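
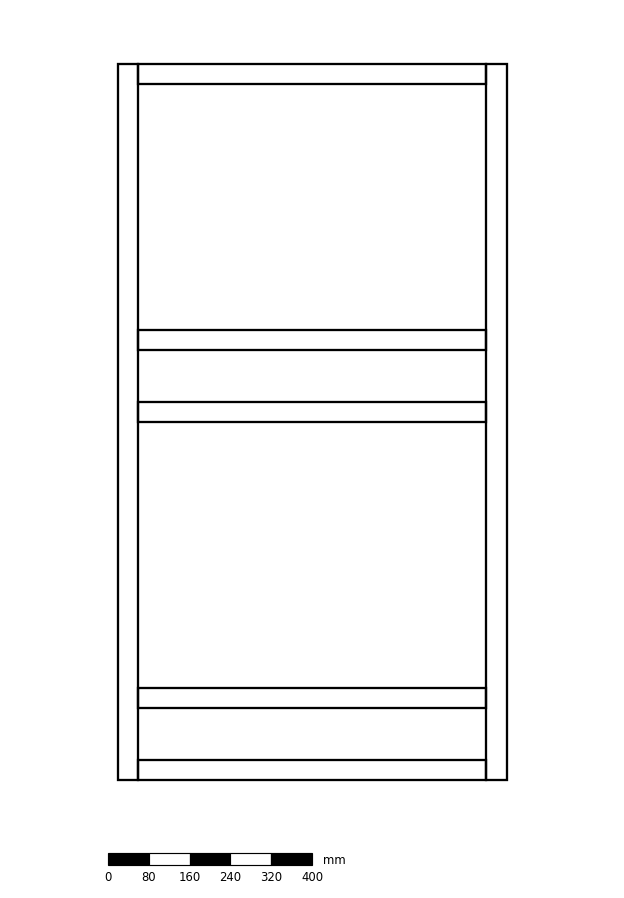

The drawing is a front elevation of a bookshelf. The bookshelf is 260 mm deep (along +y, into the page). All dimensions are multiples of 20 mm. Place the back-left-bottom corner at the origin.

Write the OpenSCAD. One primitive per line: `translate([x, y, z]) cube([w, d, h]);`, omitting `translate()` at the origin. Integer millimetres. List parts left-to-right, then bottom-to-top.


cube([40, 260, 1400]);
translate([40, 0, 0]) cube([680, 260, 40]);
translate([40, 0, 140]) cube([680, 260, 40]);
translate([40, 0, 700]) cube([680, 260, 40]);
translate([40, 0, 840]) cube([680, 260, 40]);
translate([40, 0, 1360]) cube([680, 260, 40]);
translate([720, 0, 0]) cube([40, 260, 1400]);


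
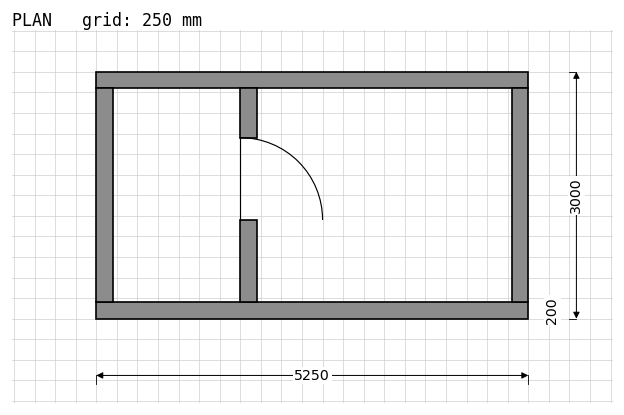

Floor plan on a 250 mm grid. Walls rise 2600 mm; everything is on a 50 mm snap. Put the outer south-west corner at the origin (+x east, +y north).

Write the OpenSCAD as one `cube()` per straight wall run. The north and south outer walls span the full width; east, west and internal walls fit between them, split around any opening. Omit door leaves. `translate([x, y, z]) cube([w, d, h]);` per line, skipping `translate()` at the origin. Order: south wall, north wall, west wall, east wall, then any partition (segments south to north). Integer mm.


cube([5250, 200, 2600]);
translate([0, 2800, 0]) cube([5250, 200, 2600]);
translate([0, 200, 0]) cube([200, 2600, 2600]);
translate([5050, 200, 0]) cube([200, 2600, 2600]);
translate([1750, 200, 0]) cube([200, 1000, 2600]);
translate([1750, 2200, 0]) cube([200, 600, 2600]);


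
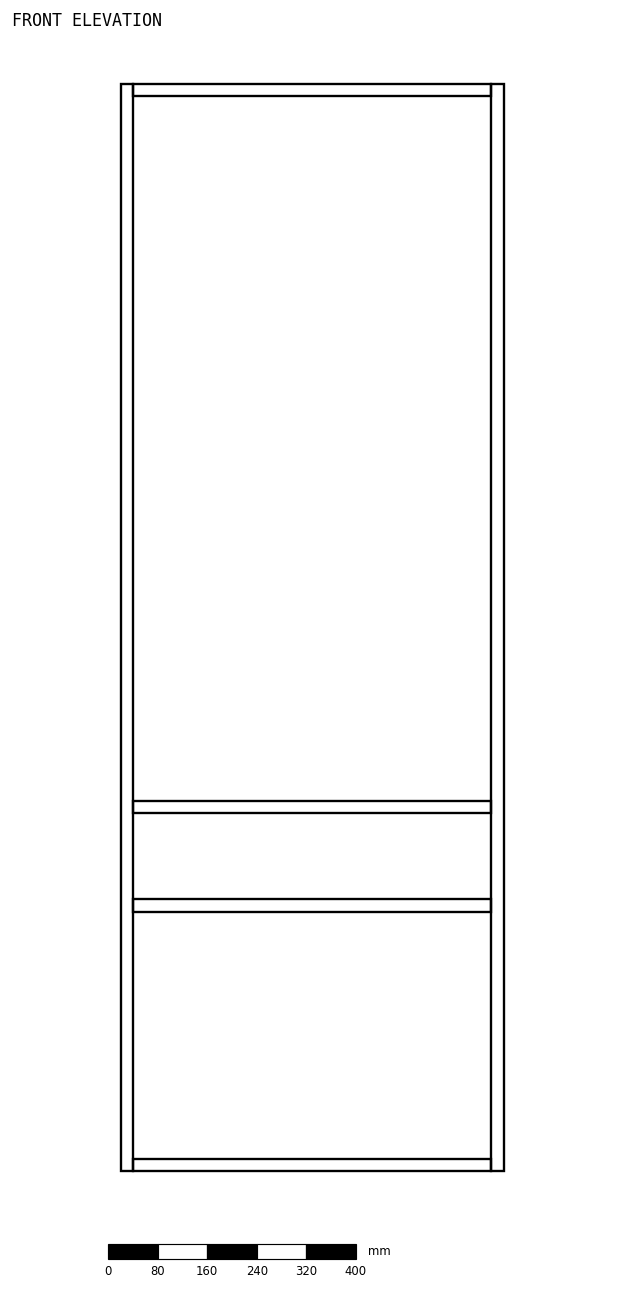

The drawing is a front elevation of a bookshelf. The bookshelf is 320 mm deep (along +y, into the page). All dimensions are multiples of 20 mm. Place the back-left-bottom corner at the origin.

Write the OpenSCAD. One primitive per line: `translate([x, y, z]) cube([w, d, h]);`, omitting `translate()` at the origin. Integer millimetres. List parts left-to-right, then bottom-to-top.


cube([20, 320, 1760]);
translate([20, 0, 0]) cube([580, 320, 20]);
translate([20, 0, 420]) cube([580, 320, 20]);
translate([20, 0, 580]) cube([580, 320, 20]);
translate([20, 0, 1740]) cube([580, 320, 20]);
translate([600, 0, 0]) cube([20, 320, 1760]);


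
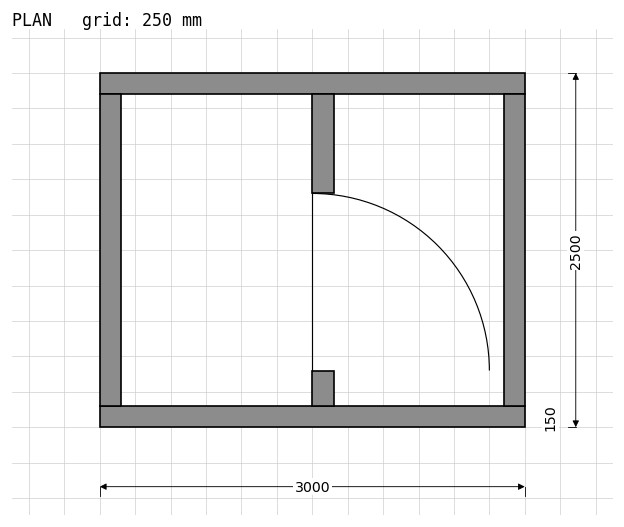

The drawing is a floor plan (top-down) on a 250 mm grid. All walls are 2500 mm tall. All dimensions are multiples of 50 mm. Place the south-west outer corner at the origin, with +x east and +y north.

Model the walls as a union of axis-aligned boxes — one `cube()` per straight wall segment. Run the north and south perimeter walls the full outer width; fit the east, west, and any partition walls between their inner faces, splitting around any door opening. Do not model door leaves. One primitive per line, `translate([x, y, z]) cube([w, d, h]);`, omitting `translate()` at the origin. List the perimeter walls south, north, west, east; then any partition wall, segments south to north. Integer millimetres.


cube([3000, 150, 2500]);
translate([0, 2350, 0]) cube([3000, 150, 2500]);
translate([0, 150, 0]) cube([150, 2200, 2500]);
translate([2850, 150, 0]) cube([150, 2200, 2500]);
translate([1500, 150, 0]) cube([150, 250, 2500]);
translate([1500, 1650, 0]) cube([150, 700, 2500]);


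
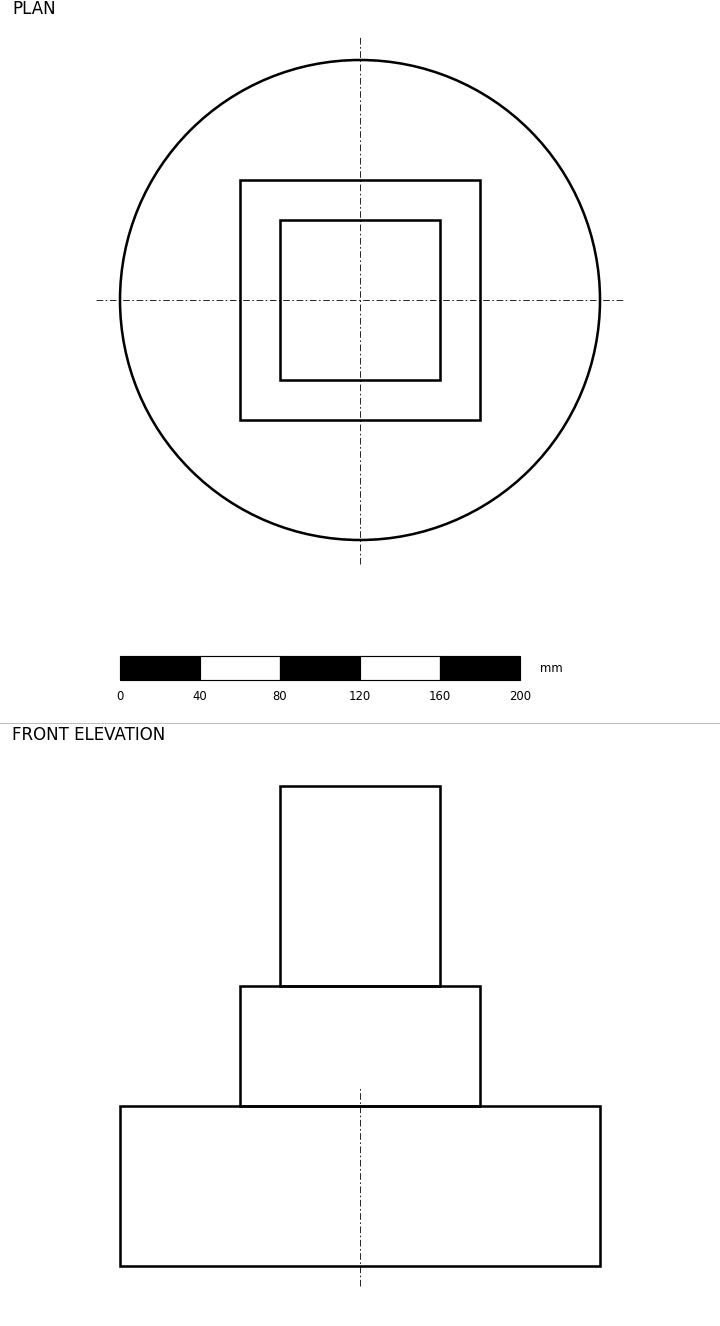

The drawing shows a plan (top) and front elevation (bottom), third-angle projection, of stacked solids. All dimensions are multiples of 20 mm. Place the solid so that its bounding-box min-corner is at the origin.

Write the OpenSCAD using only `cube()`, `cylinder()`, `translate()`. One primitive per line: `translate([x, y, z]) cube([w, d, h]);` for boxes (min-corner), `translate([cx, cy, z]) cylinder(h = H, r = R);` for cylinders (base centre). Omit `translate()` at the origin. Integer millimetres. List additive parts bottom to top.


translate([120, 120, 0]) cylinder(h = 80, r = 120);
translate([60, 60, 80]) cube([120, 120, 60]);
translate([80, 80, 140]) cube([80, 80, 100]);


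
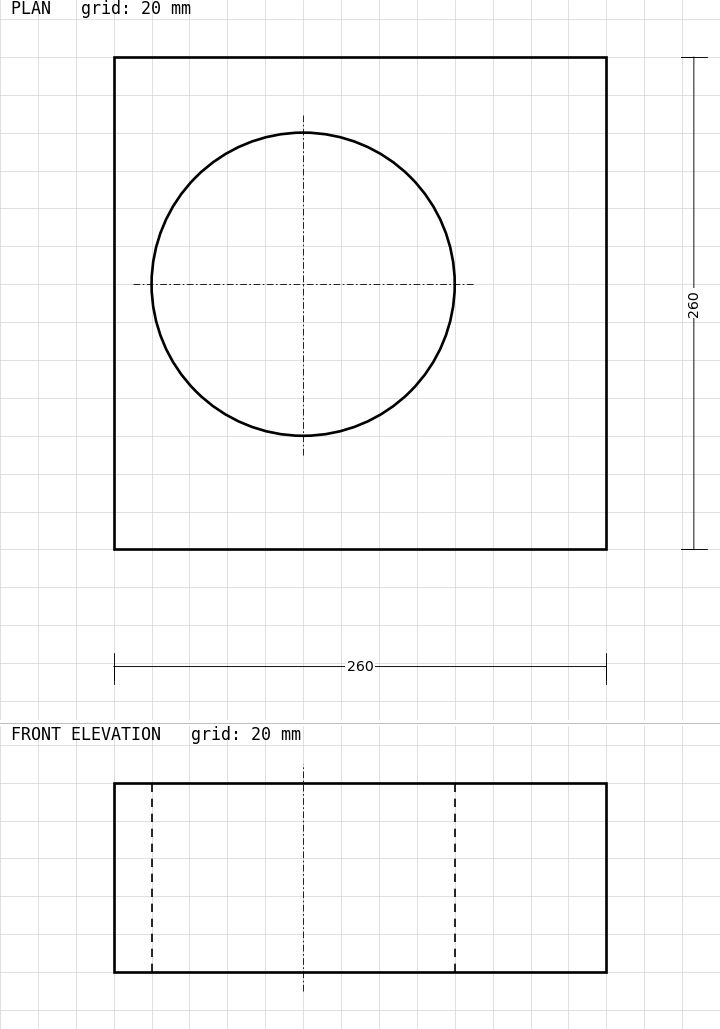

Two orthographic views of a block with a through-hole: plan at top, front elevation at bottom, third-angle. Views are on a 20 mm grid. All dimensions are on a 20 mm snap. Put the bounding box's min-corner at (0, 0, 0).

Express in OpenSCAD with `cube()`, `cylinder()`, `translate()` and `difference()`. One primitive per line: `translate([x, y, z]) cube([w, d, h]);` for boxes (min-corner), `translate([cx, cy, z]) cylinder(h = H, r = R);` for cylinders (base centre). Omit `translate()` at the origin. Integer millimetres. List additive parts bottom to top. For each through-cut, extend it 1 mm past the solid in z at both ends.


difference() {
  cube([260, 260, 100]);
  translate([100, 140, -1]) cylinder(h = 102, r = 80);
}


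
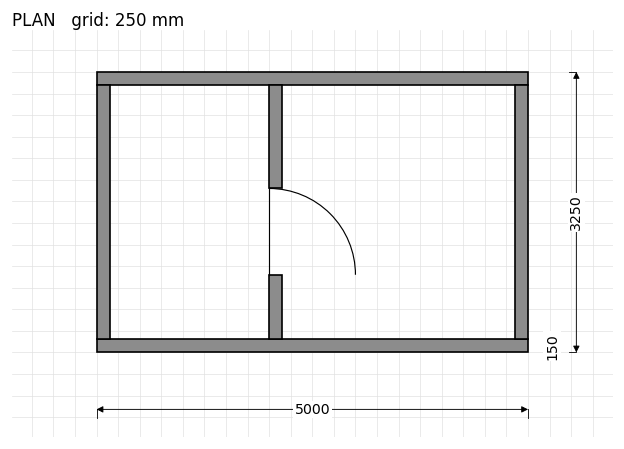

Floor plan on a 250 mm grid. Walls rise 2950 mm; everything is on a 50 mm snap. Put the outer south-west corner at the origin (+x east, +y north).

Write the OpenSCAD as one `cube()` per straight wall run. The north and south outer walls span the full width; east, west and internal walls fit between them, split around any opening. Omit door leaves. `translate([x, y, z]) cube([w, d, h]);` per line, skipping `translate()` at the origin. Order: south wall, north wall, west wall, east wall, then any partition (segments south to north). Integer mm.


cube([5000, 150, 2950]);
translate([0, 3100, 0]) cube([5000, 150, 2950]);
translate([0, 150, 0]) cube([150, 2950, 2950]);
translate([4850, 150, 0]) cube([150, 2950, 2950]);
translate([2000, 150, 0]) cube([150, 750, 2950]);
translate([2000, 1900, 0]) cube([150, 1200, 2950]);


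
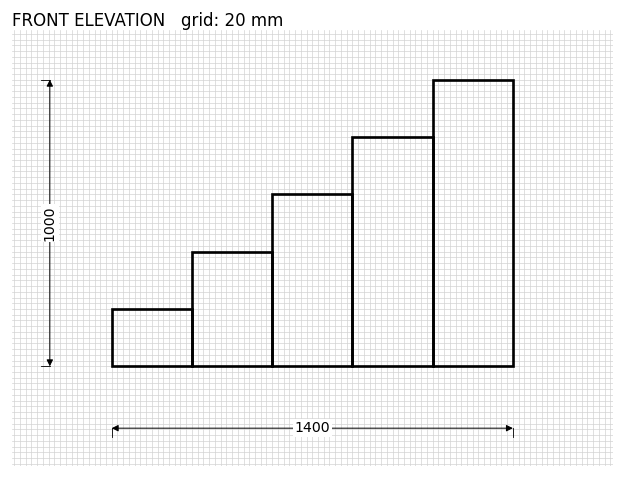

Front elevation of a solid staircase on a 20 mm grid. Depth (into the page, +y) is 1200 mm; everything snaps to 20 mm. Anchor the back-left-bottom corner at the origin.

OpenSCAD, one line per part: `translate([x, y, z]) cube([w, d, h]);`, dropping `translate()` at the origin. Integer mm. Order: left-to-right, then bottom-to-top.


cube([280, 1200, 200]);
translate([280, 0, 0]) cube([280, 1200, 400]);
translate([560, 0, 0]) cube([280, 1200, 600]);
translate([840, 0, 0]) cube([280, 1200, 800]);
translate([1120, 0, 0]) cube([280, 1200, 1000]);


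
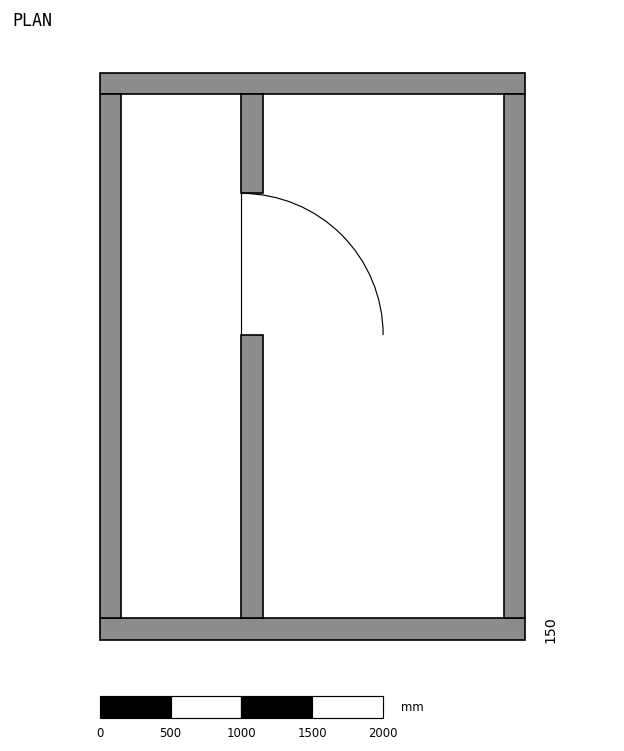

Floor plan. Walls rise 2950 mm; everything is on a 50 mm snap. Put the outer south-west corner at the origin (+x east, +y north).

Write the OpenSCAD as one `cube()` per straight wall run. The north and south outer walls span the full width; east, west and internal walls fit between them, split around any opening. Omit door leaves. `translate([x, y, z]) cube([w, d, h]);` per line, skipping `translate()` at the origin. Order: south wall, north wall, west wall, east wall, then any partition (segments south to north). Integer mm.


cube([3000, 150, 2950]);
translate([0, 3850, 0]) cube([3000, 150, 2950]);
translate([0, 150, 0]) cube([150, 3700, 2950]);
translate([2850, 150, 0]) cube([150, 3700, 2950]);
translate([1000, 150, 0]) cube([150, 2000, 2950]);
translate([1000, 3150, 0]) cube([150, 700, 2950]);


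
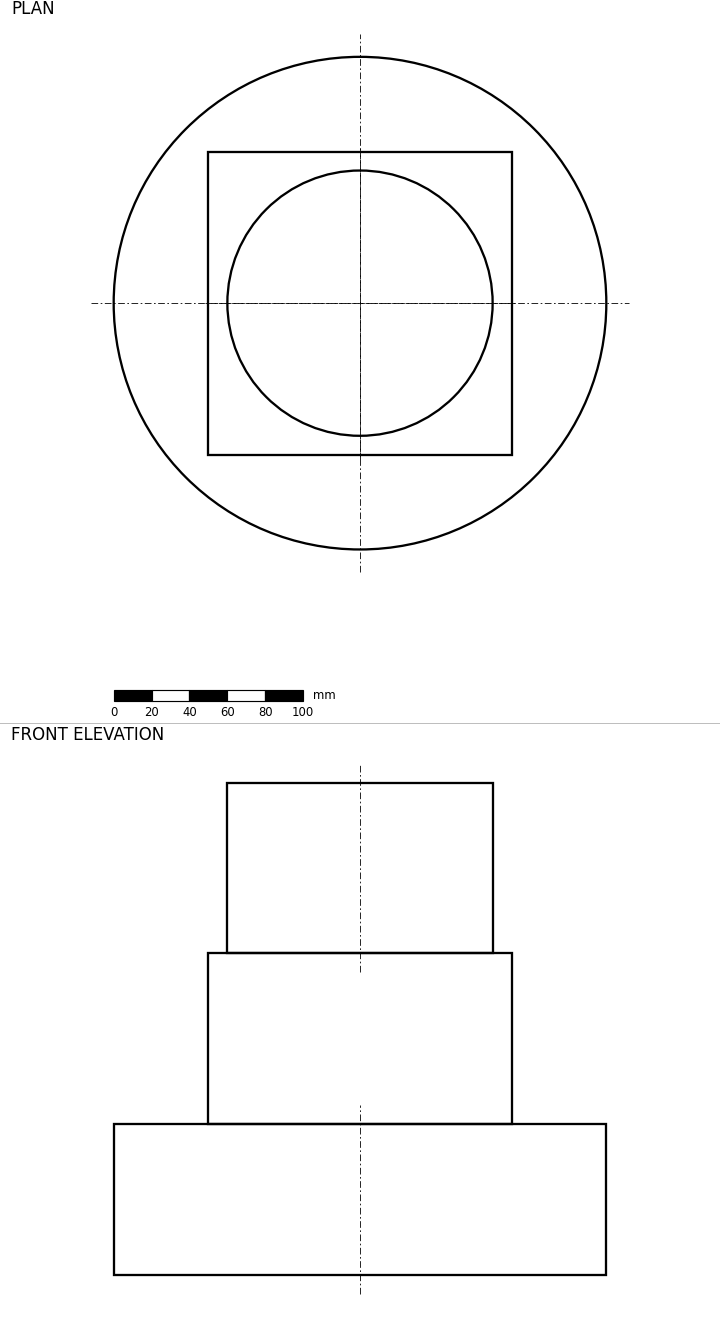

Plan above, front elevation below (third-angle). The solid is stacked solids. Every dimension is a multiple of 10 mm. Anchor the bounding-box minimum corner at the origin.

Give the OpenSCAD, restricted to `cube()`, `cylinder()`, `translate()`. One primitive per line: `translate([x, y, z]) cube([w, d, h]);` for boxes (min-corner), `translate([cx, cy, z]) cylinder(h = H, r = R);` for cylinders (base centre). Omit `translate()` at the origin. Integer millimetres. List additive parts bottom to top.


translate([130, 130, 0]) cylinder(h = 80, r = 130);
translate([50, 50, 80]) cube([160, 160, 90]);
translate([130, 130, 170]) cylinder(h = 90, r = 70);


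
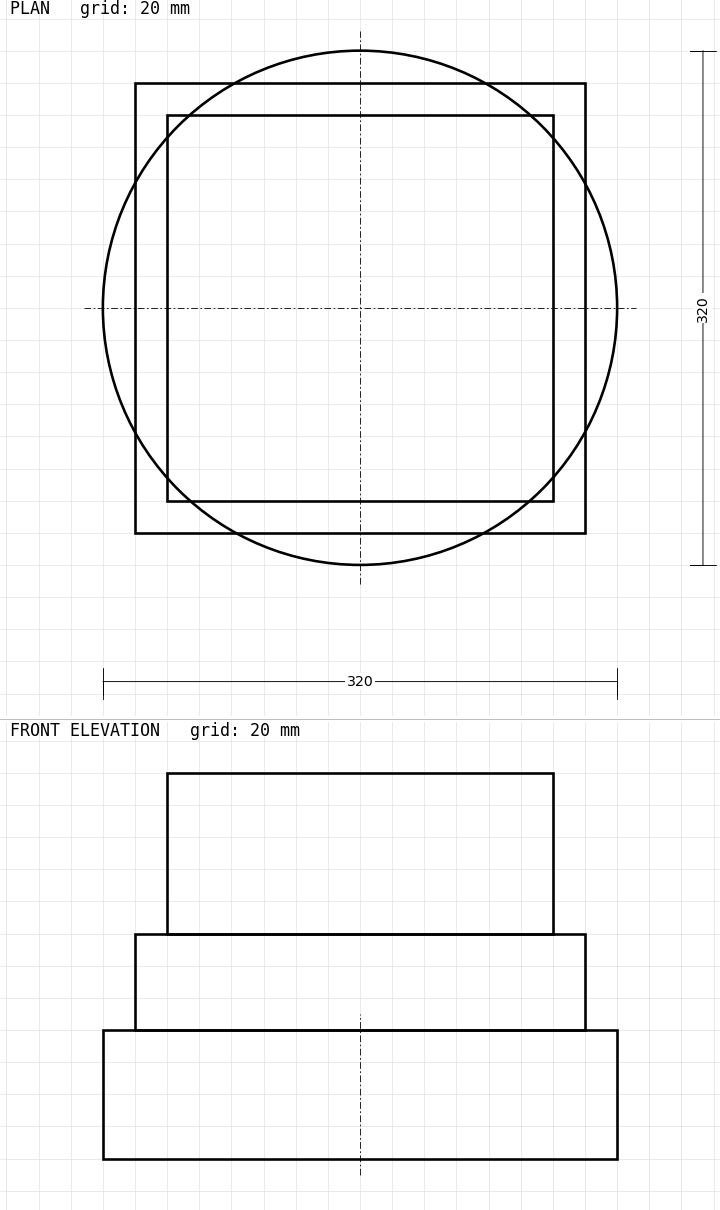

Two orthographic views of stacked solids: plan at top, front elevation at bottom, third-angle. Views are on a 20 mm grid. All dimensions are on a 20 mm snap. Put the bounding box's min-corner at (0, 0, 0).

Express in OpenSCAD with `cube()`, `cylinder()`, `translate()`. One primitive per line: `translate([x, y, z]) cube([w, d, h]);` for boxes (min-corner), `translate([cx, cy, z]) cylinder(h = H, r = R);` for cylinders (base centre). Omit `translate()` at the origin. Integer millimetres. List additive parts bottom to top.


translate([160, 160, 0]) cylinder(h = 80, r = 160);
translate([20, 20, 80]) cube([280, 280, 60]);
translate([40, 40, 140]) cube([240, 240, 100]);


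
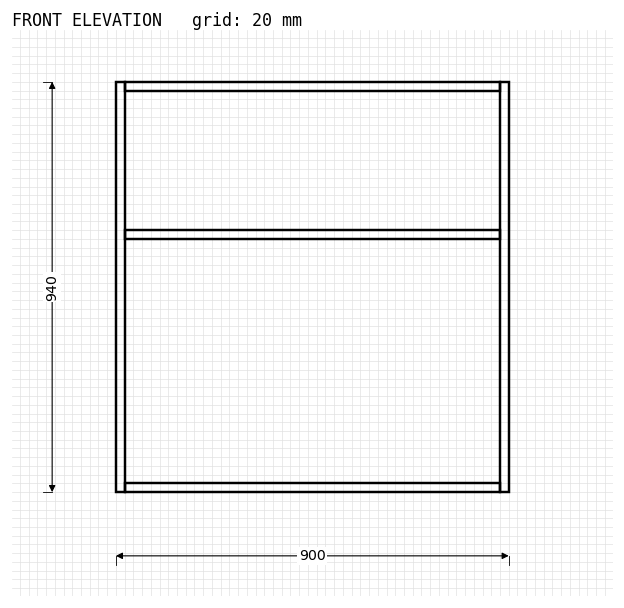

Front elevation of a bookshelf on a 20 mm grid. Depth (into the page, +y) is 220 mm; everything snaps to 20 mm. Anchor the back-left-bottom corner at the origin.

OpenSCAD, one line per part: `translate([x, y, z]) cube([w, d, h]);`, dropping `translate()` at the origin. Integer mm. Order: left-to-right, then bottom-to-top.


cube([20, 220, 940]);
translate([20, 0, 0]) cube([860, 220, 20]);
translate([20, 0, 580]) cube([860, 220, 20]);
translate([20, 0, 920]) cube([860, 220, 20]);
translate([880, 0, 0]) cube([20, 220, 940]);


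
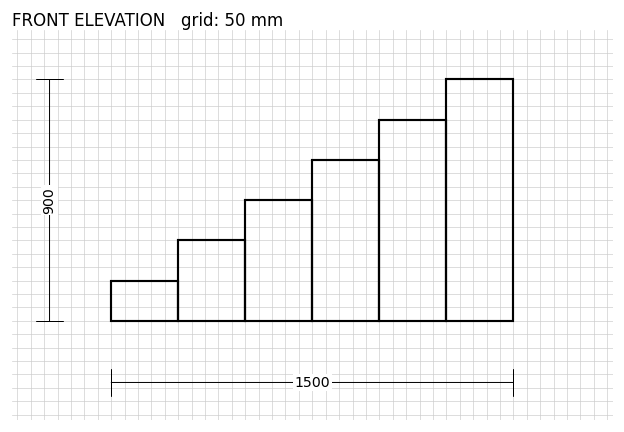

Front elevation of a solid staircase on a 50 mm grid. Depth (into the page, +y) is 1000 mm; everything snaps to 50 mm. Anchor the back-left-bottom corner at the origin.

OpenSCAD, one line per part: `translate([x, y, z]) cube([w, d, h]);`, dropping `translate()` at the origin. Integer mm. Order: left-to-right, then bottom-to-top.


cube([250, 1000, 150]);
translate([250, 0, 0]) cube([250, 1000, 300]);
translate([500, 0, 0]) cube([250, 1000, 450]);
translate([750, 0, 0]) cube([250, 1000, 600]);
translate([1000, 0, 0]) cube([250, 1000, 750]);
translate([1250, 0, 0]) cube([250, 1000, 900]);


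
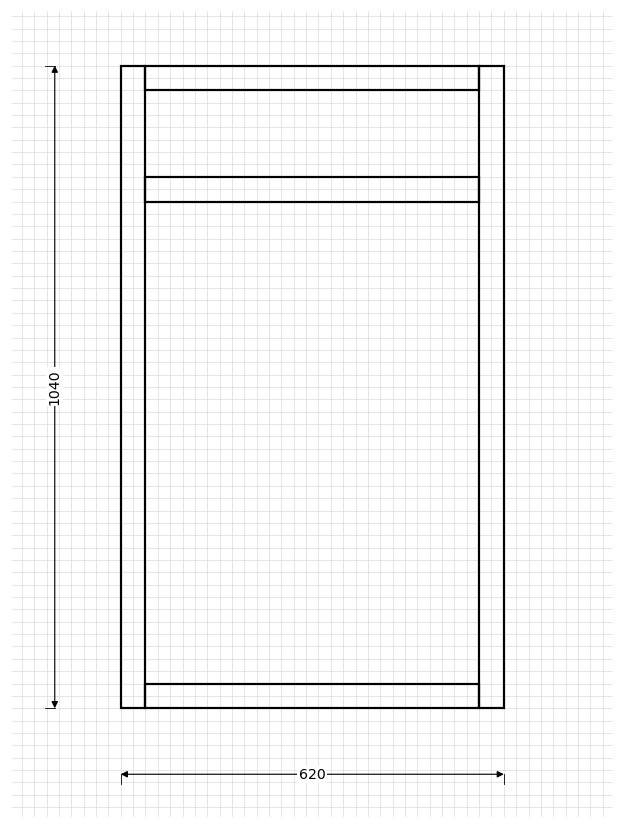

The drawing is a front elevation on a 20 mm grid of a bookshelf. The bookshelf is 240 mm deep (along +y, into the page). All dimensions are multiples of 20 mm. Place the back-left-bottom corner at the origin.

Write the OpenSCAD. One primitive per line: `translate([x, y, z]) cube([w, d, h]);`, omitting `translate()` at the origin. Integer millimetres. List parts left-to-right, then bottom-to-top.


cube([40, 240, 1040]);
translate([40, 0, 0]) cube([540, 240, 40]);
translate([40, 0, 820]) cube([540, 240, 40]);
translate([40, 0, 1000]) cube([540, 240, 40]);
translate([580, 0, 0]) cube([40, 240, 1040]);


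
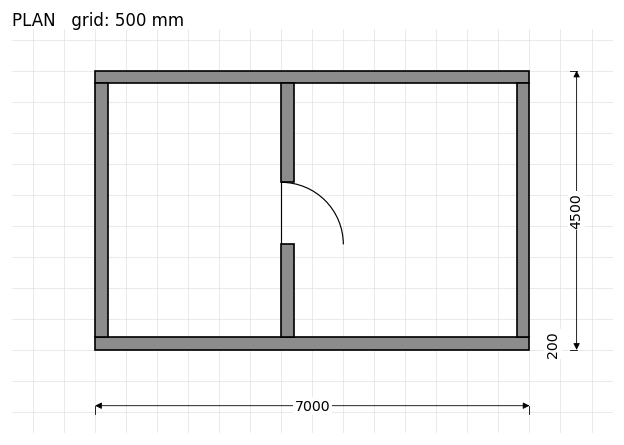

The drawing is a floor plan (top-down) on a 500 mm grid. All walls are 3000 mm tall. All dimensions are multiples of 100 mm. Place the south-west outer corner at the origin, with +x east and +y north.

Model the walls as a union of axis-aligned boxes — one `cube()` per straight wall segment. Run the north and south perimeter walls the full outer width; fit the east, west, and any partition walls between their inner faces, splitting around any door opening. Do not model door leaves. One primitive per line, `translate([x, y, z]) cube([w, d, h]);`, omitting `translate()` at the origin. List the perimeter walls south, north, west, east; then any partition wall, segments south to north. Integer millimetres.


cube([7000, 200, 3000]);
translate([0, 4300, 0]) cube([7000, 200, 3000]);
translate([0, 200, 0]) cube([200, 4100, 3000]);
translate([6800, 200, 0]) cube([200, 4100, 3000]);
translate([3000, 200, 0]) cube([200, 1500, 3000]);
translate([3000, 2700, 0]) cube([200, 1600, 3000]);


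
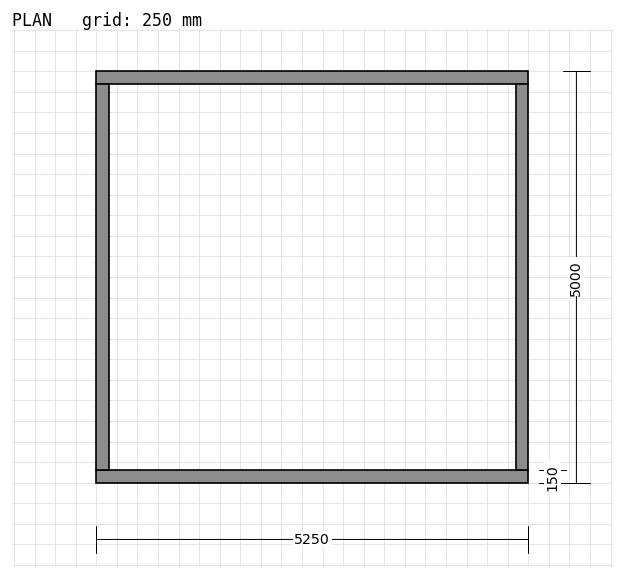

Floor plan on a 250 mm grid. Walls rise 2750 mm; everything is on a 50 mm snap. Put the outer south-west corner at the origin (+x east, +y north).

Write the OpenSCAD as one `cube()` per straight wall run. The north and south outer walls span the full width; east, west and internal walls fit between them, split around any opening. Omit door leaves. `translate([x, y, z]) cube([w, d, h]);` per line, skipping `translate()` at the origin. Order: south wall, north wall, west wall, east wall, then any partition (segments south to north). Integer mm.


cube([5250, 150, 2750]);
translate([0, 4850, 0]) cube([5250, 150, 2750]);
translate([0, 150, 0]) cube([150, 4700, 2750]);
translate([5100, 150, 0]) cube([150, 4700, 2750]);


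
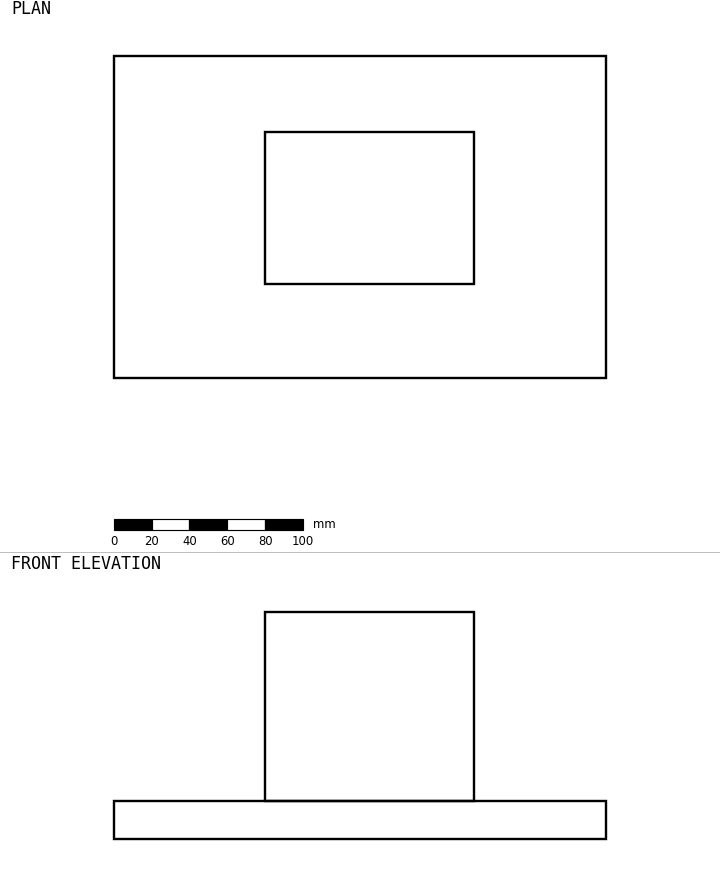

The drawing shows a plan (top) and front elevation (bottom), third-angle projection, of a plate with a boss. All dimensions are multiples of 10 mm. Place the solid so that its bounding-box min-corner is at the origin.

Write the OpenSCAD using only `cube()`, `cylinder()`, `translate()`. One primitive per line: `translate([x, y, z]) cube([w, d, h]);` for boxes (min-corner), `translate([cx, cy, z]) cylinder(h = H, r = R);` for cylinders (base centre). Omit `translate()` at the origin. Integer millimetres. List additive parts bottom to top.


cube([260, 170, 20]);
translate([80, 50, 20]) cube([110, 80, 100]);


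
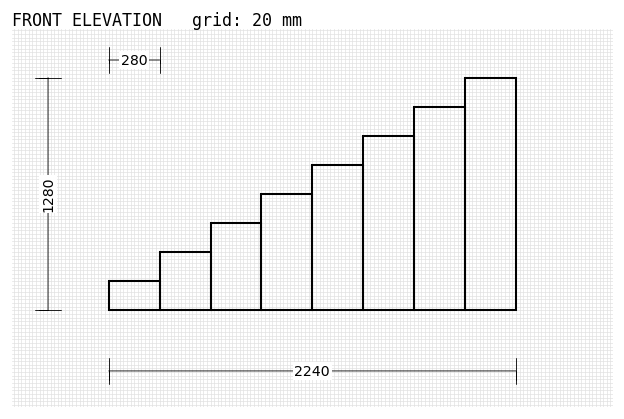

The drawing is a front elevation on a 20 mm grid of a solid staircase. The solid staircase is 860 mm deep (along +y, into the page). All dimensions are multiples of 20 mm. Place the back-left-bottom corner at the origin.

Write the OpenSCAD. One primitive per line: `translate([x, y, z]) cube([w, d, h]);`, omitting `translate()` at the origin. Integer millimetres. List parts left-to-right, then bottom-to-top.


cube([280, 860, 160]);
translate([280, 0, 0]) cube([280, 860, 320]);
translate([560, 0, 0]) cube([280, 860, 480]);
translate([840, 0, 0]) cube([280, 860, 640]);
translate([1120, 0, 0]) cube([280, 860, 800]);
translate([1400, 0, 0]) cube([280, 860, 960]);
translate([1680, 0, 0]) cube([280, 860, 1120]);
translate([1960, 0, 0]) cube([280, 860, 1280]);


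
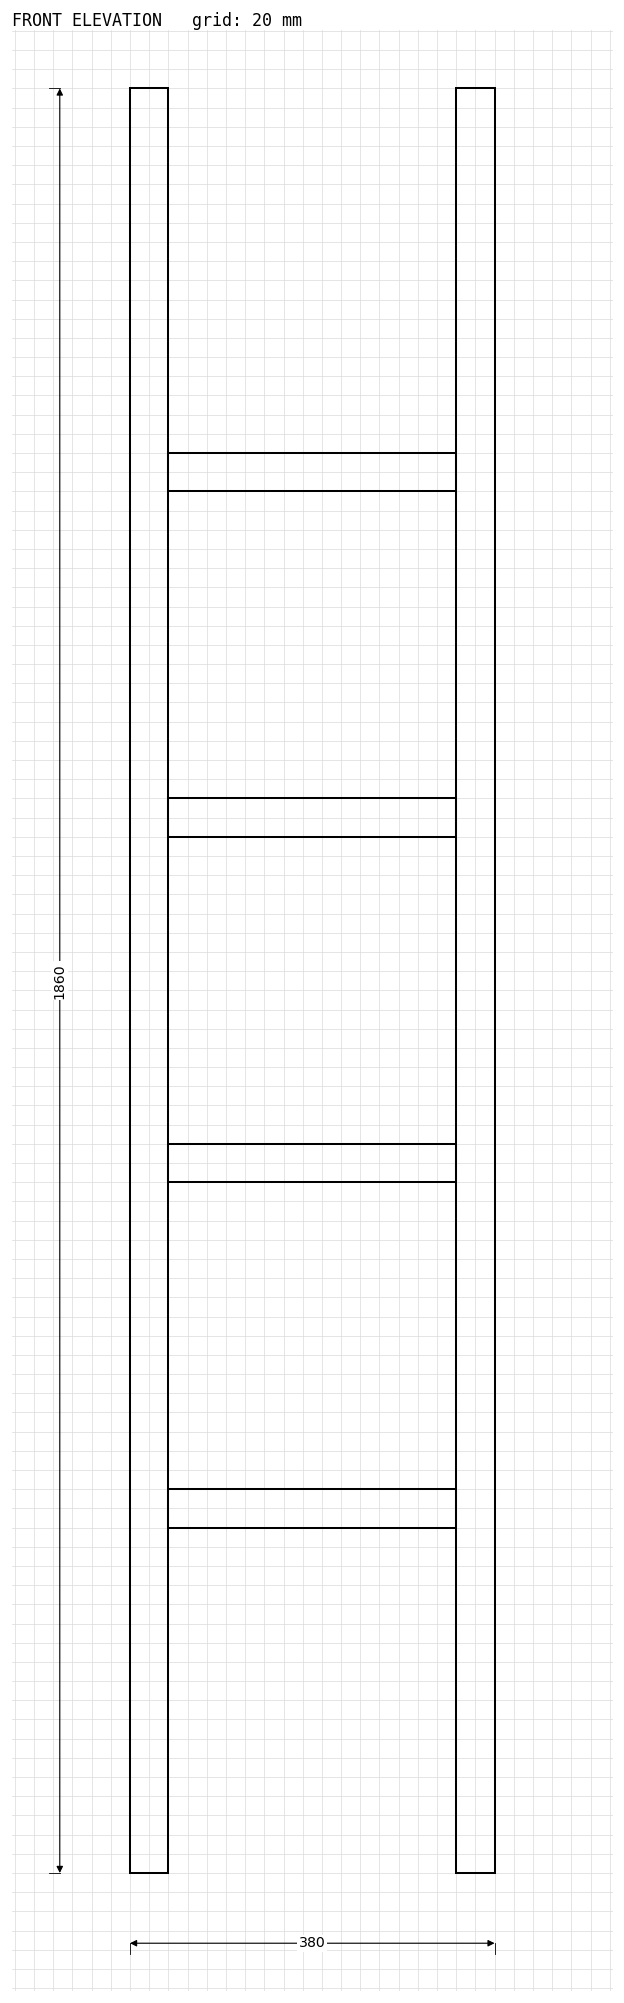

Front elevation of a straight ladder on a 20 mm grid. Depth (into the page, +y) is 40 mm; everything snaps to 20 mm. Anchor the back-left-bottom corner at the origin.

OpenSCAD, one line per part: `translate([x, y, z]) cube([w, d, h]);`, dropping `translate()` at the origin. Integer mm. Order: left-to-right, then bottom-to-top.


cube([40, 40, 1860]);
translate([40, 0, 360]) cube([300, 40, 40]);
translate([40, 0, 720]) cube([300, 40, 40]);
translate([40, 0, 1080]) cube([300, 40, 40]);
translate([40, 0, 1440]) cube([300, 40, 40]);
translate([340, 0, 0]) cube([40, 40, 1860]);


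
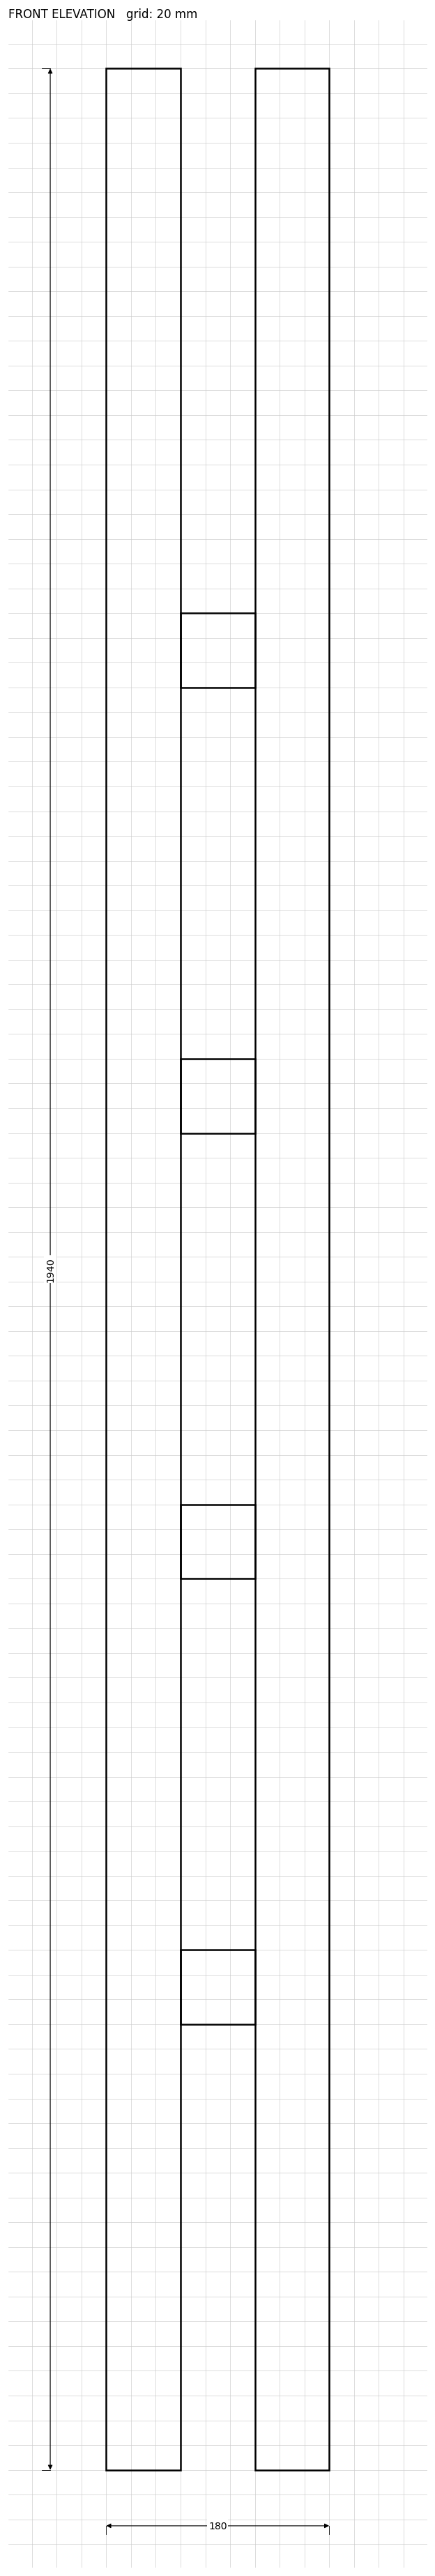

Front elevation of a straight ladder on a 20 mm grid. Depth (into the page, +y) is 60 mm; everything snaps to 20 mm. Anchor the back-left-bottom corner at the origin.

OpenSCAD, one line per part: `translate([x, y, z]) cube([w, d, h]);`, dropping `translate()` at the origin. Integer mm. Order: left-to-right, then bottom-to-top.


cube([60, 60, 1940]);
translate([60, 0, 360]) cube([60, 60, 60]);
translate([60, 0, 720]) cube([60, 60, 60]);
translate([60, 0, 1080]) cube([60, 60, 60]);
translate([60, 0, 1440]) cube([60, 60, 60]);
translate([120, 0, 0]) cube([60, 60, 1940]);


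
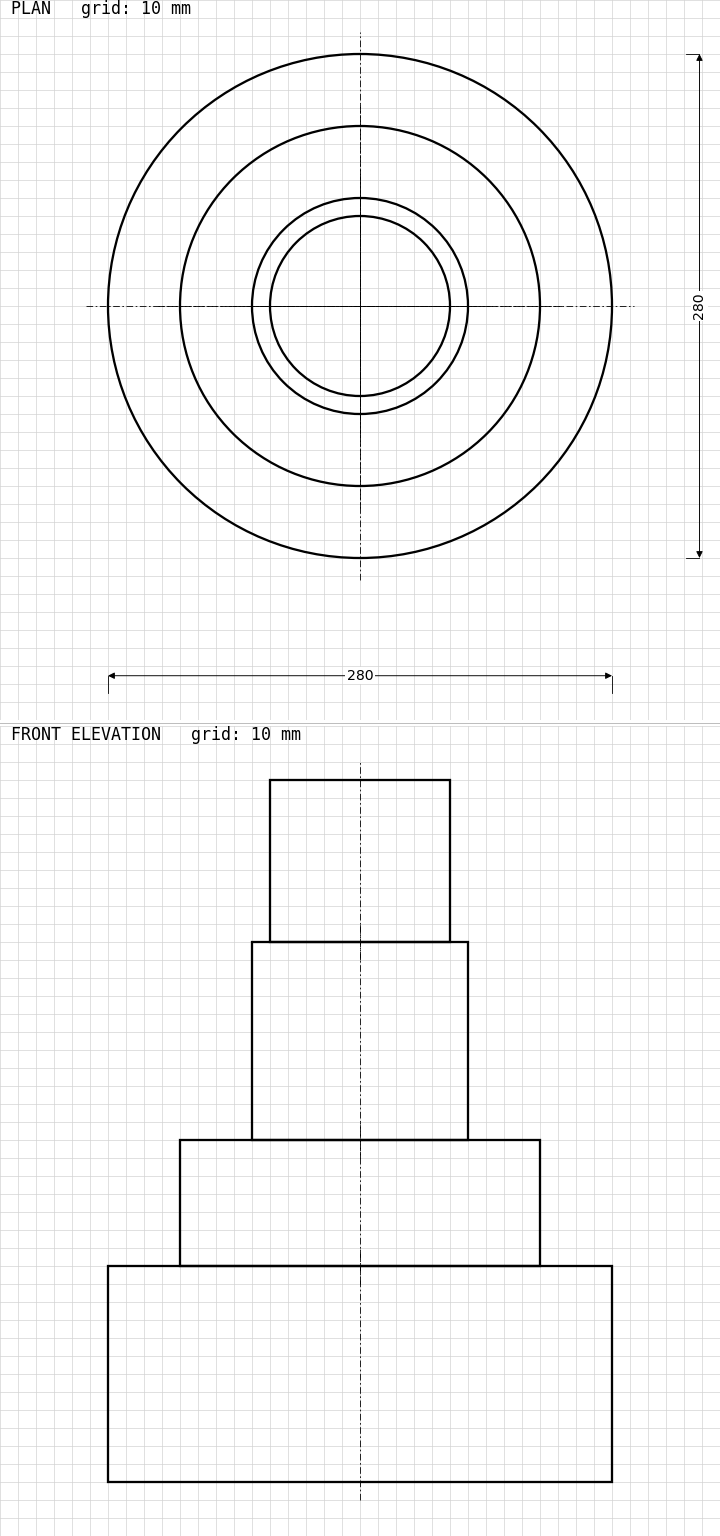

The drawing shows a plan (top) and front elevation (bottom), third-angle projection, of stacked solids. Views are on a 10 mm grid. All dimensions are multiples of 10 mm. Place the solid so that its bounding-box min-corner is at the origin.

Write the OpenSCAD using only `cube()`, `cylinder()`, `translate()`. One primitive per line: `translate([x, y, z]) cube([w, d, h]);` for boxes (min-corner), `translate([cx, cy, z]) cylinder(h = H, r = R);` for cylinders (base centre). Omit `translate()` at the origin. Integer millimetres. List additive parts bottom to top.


translate([140, 140, 0]) cylinder(h = 120, r = 140);
translate([140, 140, 120]) cylinder(h = 70, r = 100);
translate([140, 140, 190]) cylinder(h = 110, r = 60);
translate([140, 140, 300]) cylinder(h = 90, r = 50);


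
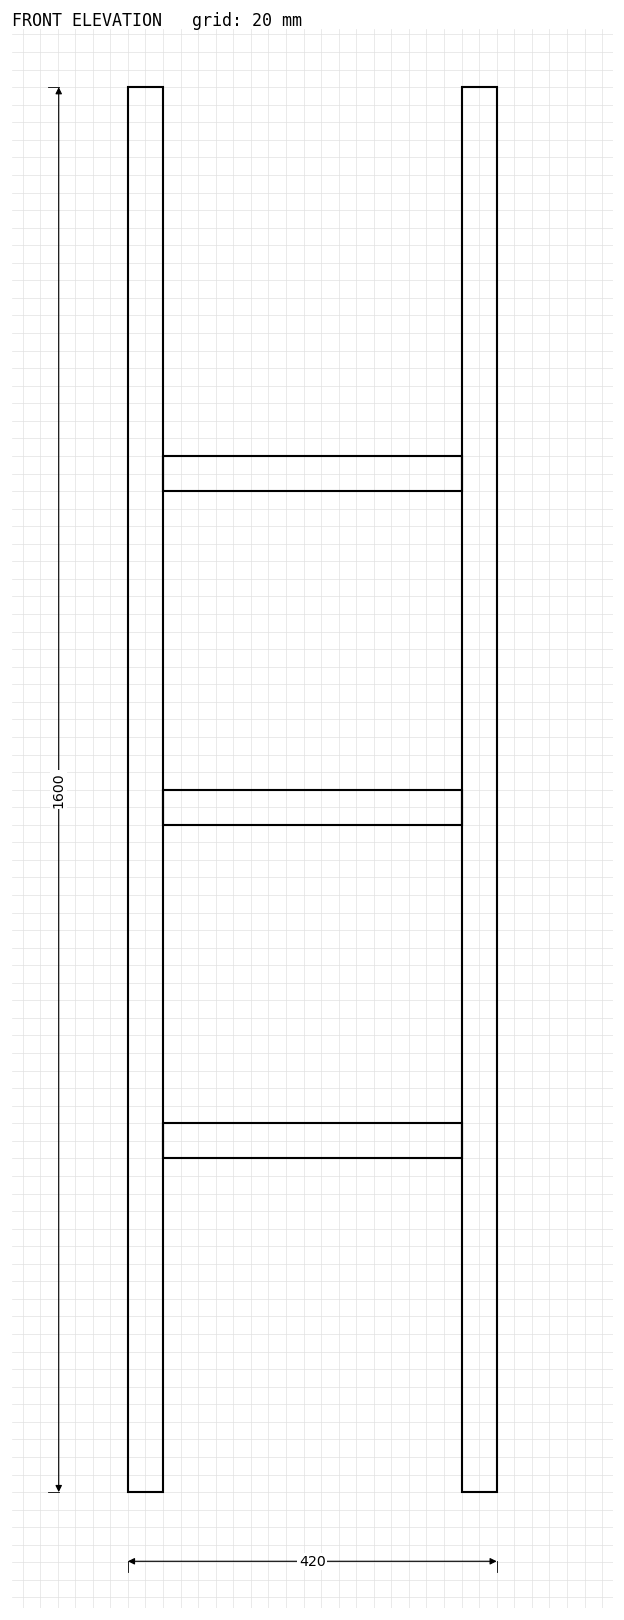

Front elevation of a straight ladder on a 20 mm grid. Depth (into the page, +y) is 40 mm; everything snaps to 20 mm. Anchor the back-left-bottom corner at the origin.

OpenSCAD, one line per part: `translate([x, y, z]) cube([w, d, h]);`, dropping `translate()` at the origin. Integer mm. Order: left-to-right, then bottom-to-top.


cube([40, 40, 1600]);
translate([40, 0, 380]) cube([340, 40, 40]);
translate([40, 0, 760]) cube([340, 40, 40]);
translate([40, 0, 1140]) cube([340, 40, 40]);
translate([380, 0, 0]) cube([40, 40, 1600]);


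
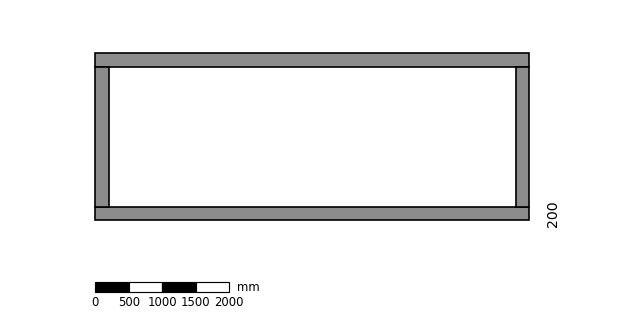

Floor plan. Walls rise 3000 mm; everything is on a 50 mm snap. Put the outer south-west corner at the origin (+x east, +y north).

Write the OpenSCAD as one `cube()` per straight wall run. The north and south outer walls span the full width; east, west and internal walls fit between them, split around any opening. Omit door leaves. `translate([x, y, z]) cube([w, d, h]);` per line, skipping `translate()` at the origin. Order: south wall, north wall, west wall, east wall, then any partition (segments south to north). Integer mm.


cube([6500, 200, 3000]);
translate([0, 2300, 0]) cube([6500, 200, 3000]);
translate([0, 200, 0]) cube([200, 2100, 3000]);
translate([6300, 200, 0]) cube([200, 2100, 3000]);


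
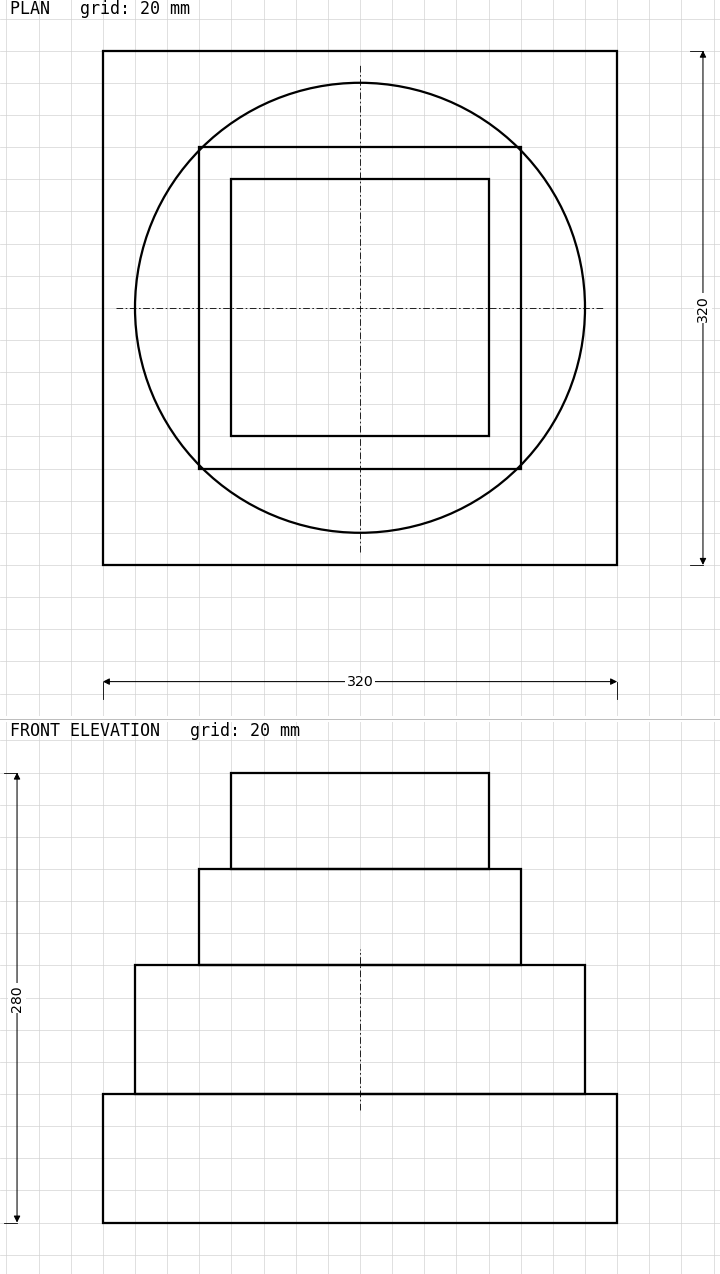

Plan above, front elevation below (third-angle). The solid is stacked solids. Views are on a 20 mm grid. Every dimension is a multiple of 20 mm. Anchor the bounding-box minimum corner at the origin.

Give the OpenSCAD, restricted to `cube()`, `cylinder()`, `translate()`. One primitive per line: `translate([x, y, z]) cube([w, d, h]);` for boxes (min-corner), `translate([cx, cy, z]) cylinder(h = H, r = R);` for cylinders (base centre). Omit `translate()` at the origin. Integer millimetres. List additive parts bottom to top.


cube([320, 320, 80]);
translate([160, 160, 80]) cylinder(h = 80, r = 140);
translate([60, 60, 160]) cube([200, 200, 60]);
translate([80, 80, 220]) cube([160, 160, 60]);


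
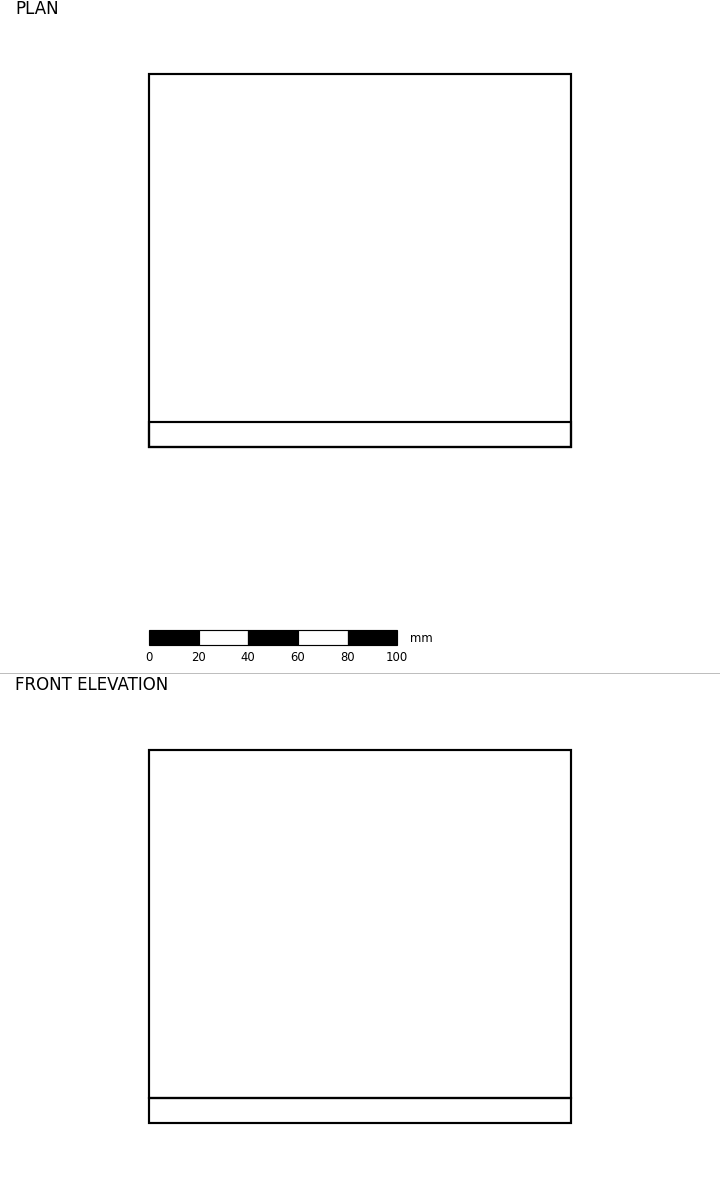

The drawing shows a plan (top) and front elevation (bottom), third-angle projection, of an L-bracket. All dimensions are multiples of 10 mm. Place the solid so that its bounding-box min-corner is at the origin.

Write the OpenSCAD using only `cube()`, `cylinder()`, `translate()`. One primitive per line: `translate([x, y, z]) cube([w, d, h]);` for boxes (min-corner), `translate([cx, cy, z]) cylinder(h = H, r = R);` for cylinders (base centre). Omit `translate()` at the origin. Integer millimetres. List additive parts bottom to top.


cube([170, 150, 10]);
translate([0, 0, 10]) cube([170, 10, 140]);


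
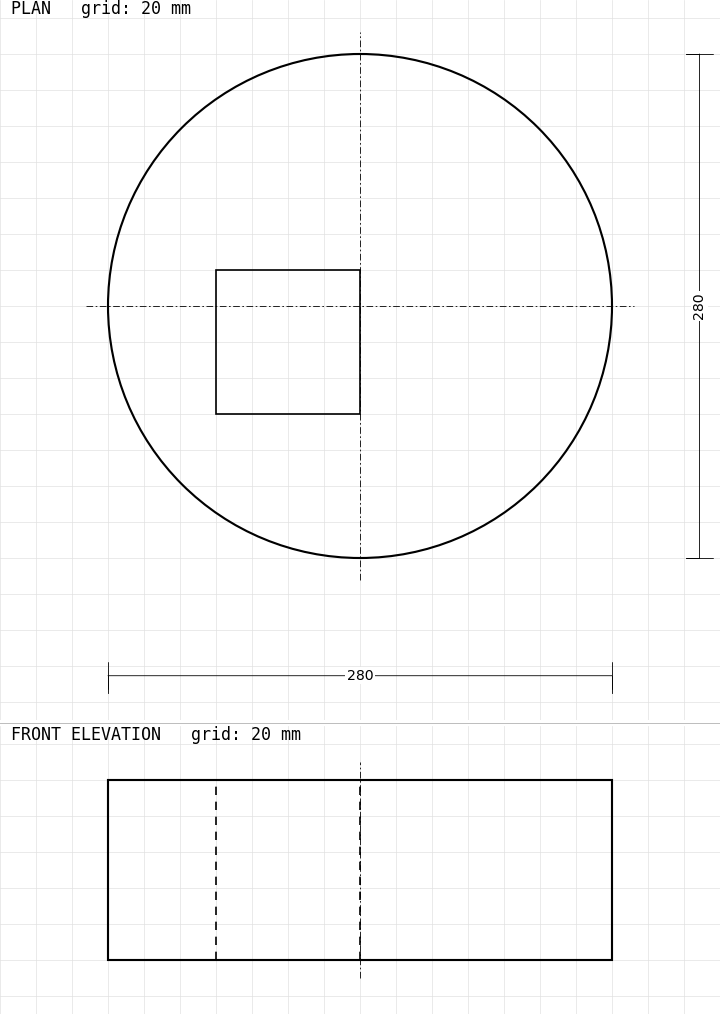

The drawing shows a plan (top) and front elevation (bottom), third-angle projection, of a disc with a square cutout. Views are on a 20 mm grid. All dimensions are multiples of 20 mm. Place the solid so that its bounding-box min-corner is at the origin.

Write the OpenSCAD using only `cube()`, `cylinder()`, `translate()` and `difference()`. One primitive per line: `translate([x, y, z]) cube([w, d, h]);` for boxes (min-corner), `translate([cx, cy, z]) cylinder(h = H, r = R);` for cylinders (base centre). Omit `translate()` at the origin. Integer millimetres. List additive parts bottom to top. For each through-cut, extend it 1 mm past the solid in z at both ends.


difference() {
  translate([140, 140, 0]) cylinder(h = 100, r = 140);
  translate([60, 80, -1]) cube([80, 80, 102]);
}


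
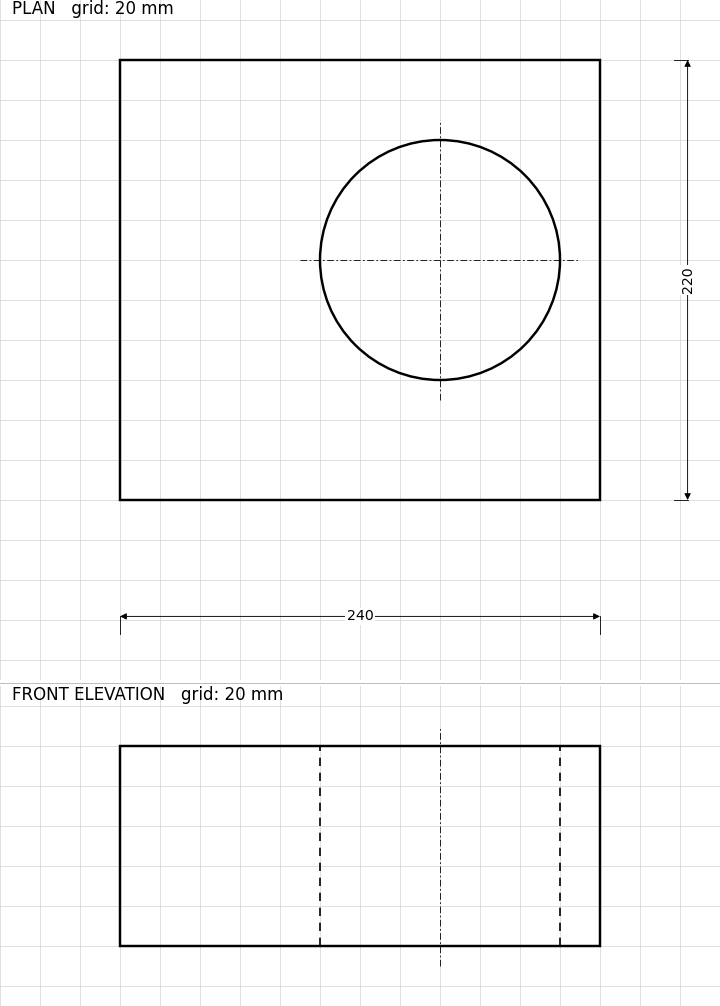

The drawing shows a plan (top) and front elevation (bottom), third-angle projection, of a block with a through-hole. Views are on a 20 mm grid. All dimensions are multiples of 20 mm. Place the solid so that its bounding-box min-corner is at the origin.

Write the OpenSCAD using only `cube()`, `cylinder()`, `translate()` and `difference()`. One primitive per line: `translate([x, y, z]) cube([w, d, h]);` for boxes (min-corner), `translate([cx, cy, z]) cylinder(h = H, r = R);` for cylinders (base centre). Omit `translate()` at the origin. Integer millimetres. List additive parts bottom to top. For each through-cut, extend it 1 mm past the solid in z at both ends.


difference() {
  cube([240, 220, 100]);
  translate([160, 120, -1]) cylinder(h = 102, r = 60);
}


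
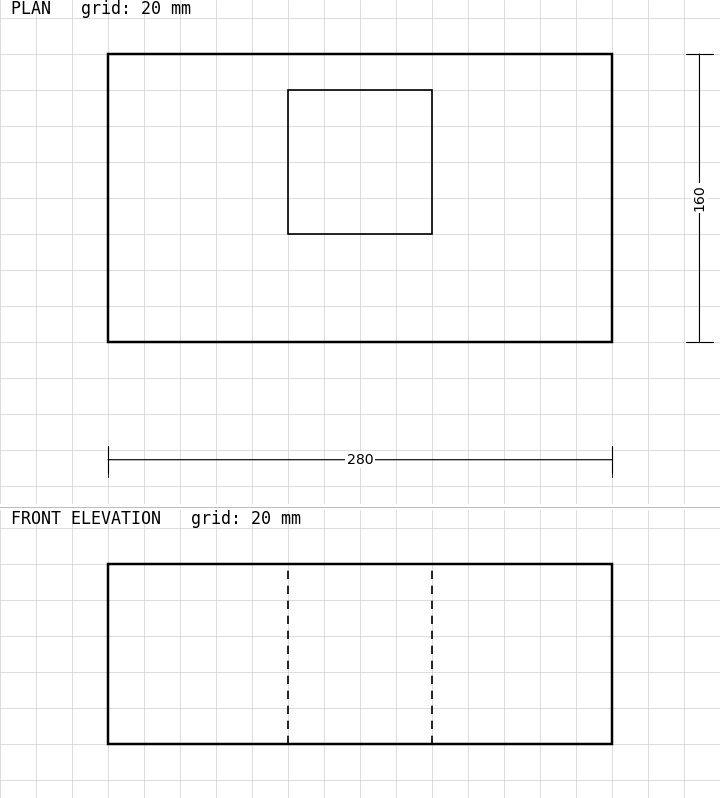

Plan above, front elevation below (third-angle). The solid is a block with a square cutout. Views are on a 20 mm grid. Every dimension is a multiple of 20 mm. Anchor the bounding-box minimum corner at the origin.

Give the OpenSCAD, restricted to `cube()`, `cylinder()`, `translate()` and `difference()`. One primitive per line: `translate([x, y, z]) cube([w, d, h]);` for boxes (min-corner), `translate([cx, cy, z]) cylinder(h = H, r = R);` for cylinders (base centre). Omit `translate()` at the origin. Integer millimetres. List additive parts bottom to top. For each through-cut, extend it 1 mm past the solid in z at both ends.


difference() {
  cube([280, 160, 100]);
  translate([100, 60, -1]) cube([80, 80, 102]);
}


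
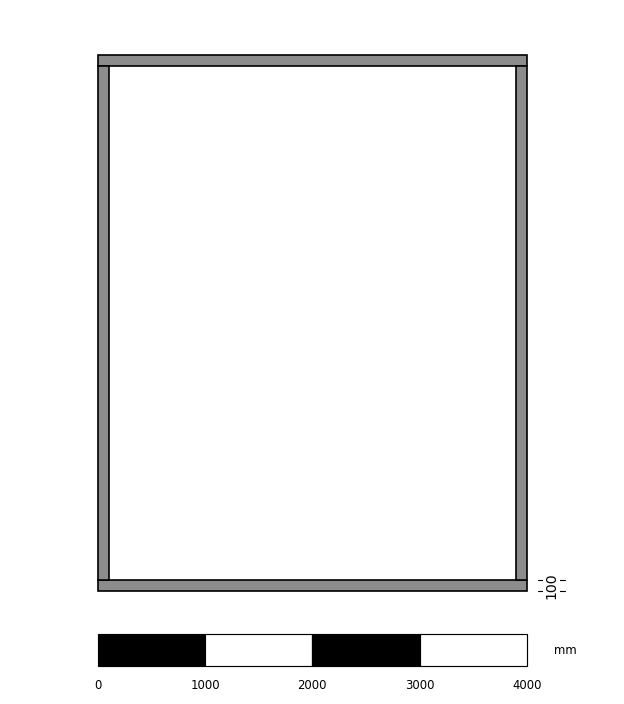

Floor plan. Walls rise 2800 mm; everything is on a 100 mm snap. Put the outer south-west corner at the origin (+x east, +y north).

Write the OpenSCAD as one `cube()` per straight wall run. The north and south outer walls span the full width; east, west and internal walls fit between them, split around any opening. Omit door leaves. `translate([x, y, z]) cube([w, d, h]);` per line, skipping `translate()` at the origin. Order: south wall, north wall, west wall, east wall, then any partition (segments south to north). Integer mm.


cube([4000, 100, 2800]);
translate([0, 4900, 0]) cube([4000, 100, 2800]);
translate([0, 100, 0]) cube([100, 4800, 2800]);
translate([3900, 100, 0]) cube([100, 4800, 2800]);


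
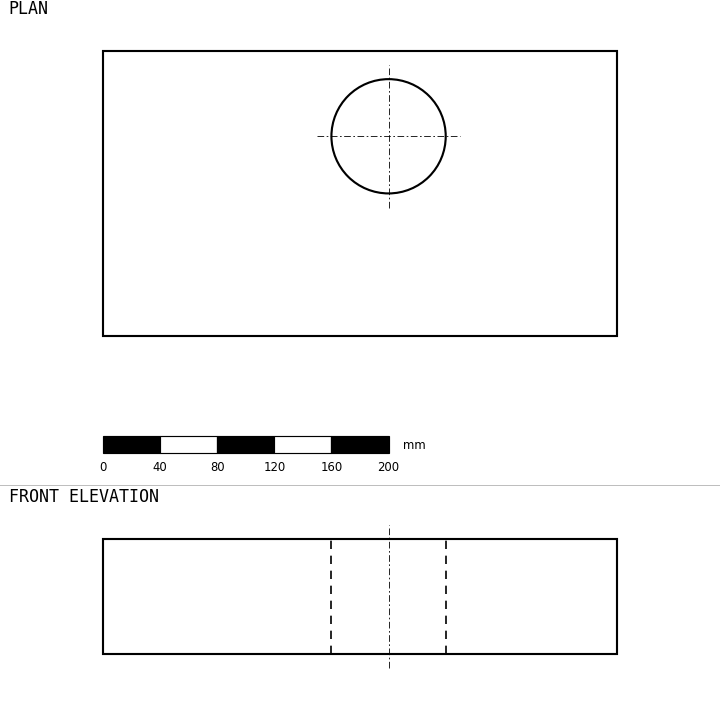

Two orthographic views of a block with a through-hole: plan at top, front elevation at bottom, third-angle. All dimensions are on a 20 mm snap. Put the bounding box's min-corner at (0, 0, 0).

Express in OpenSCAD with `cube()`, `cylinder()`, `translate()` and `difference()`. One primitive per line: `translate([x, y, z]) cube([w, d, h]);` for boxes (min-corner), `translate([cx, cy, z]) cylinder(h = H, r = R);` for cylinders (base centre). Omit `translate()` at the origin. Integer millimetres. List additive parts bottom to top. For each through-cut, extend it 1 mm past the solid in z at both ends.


difference() {
  cube([360, 200, 80]);
  translate([200, 140, -1]) cylinder(h = 82, r = 40);
}


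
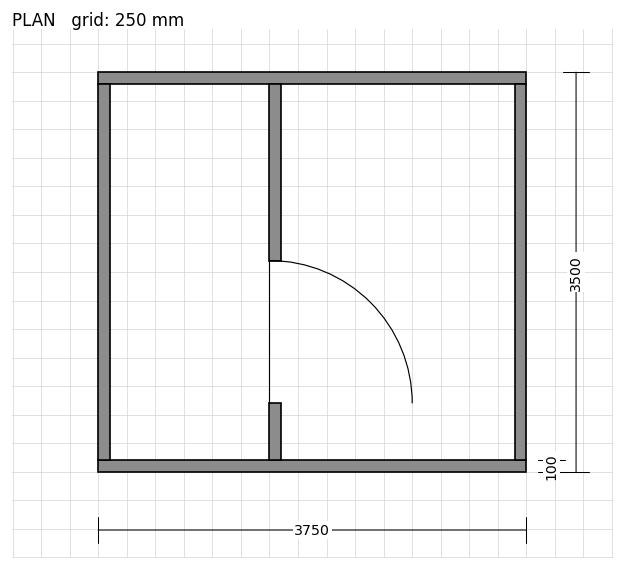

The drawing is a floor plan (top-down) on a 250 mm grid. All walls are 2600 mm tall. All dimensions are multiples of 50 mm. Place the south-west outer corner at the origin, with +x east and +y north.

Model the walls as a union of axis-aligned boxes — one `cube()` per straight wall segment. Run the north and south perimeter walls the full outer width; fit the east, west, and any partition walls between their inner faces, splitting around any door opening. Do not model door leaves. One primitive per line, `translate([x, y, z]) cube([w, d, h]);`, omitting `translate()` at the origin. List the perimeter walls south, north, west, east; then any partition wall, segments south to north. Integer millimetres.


cube([3750, 100, 2600]);
translate([0, 3400, 0]) cube([3750, 100, 2600]);
translate([0, 100, 0]) cube([100, 3300, 2600]);
translate([3650, 100, 0]) cube([100, 3300, 2600]);
translate([1500, 100, 0]) cube([100, 500, 2600]);
translate([1500, 1850, 0]) cube([100, 1550, 2600]);


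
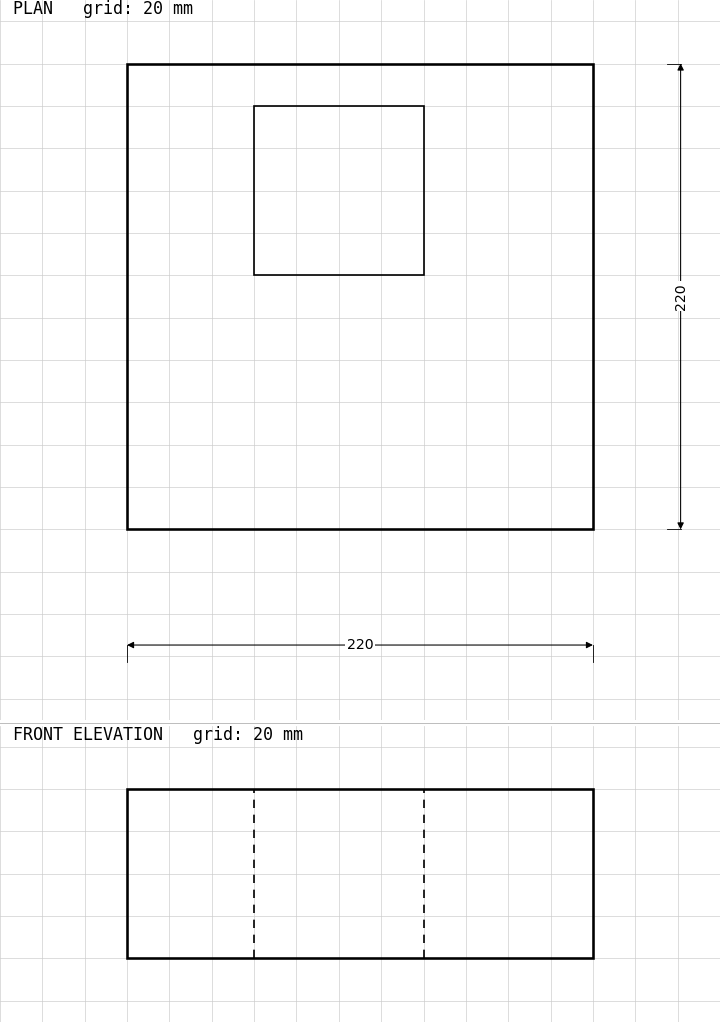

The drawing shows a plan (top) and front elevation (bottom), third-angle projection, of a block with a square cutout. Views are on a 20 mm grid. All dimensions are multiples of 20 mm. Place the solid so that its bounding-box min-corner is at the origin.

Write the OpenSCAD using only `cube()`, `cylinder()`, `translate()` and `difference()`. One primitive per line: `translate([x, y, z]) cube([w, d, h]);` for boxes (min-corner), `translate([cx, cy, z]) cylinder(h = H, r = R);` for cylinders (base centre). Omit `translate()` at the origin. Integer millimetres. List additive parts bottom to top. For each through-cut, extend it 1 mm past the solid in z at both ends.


difference() {
  cube([220, 220, 80]);
  translate([60, 120, -1]) cube([80, 80, 82]);
}


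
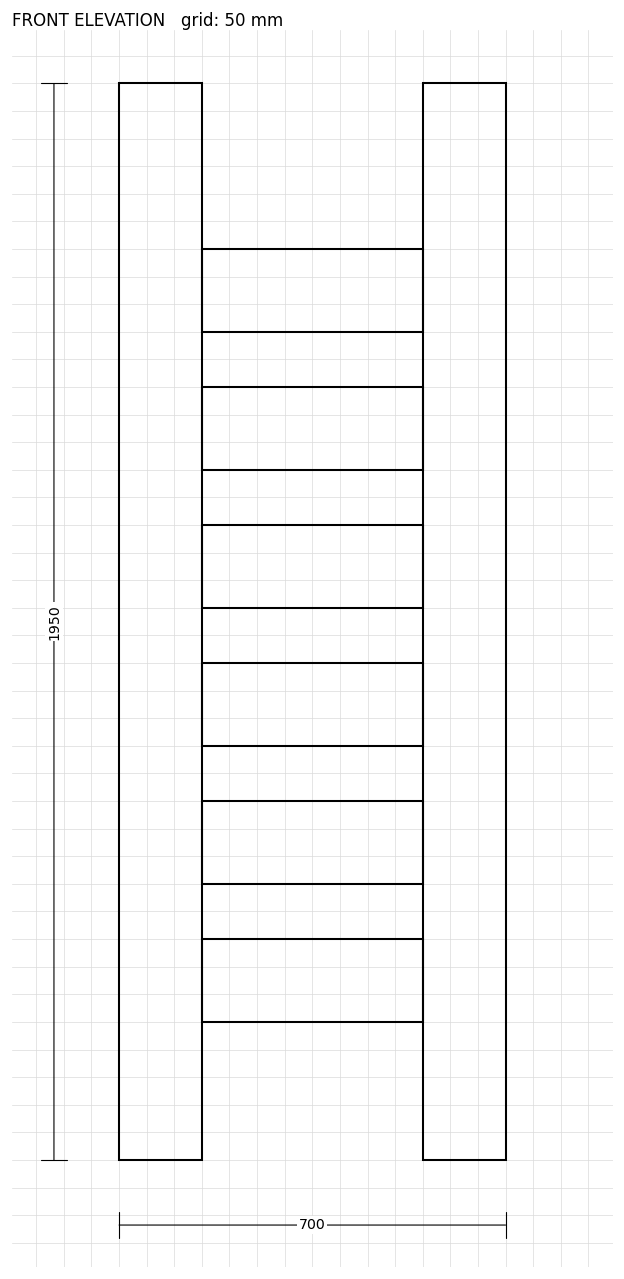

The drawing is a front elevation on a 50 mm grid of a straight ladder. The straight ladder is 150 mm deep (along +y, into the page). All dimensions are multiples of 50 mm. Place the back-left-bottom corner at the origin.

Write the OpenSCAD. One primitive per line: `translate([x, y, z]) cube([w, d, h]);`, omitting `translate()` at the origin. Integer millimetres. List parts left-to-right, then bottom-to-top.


cube([150, 150, 1950]);
translate([150, 0, 250]) cube([400, 150, 150]);
translate([150, 0, 500]) cube([400, 150, 150]);
translate([150, 0, 750]) cube([400, 150, 150]);
translate([150, 0, 1000]) cube([400, 150, 150]);
translate([150, 0, 1250]) cube([400, 150, 150]);
translate([150, 0, 1500]) cube([400, 150, 150]);
translate([550, 0, 0]) cube([150, 150, 1950]);


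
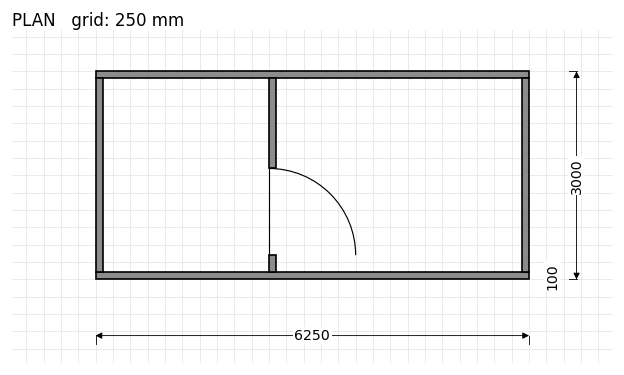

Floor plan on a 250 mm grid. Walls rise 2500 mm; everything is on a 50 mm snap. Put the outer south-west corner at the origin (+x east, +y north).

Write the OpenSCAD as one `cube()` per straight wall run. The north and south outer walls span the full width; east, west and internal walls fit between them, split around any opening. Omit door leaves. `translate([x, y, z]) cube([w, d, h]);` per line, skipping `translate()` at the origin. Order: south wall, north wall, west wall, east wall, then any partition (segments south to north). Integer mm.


cube([6250, 100, 2500]);
translate([0, 2900, 0]) cube([6250, 100, 2500]);
translate([0, 100, 0]) cube([100, 2800, 2500]);
translate([6150, 100, 0]) cube([100, 2800, 2500]);
translate([2500, 100, 0]) cube([100, 250, 2500]);
translate([2500, 1600, 0]) cube([100, 1300, 2500]);


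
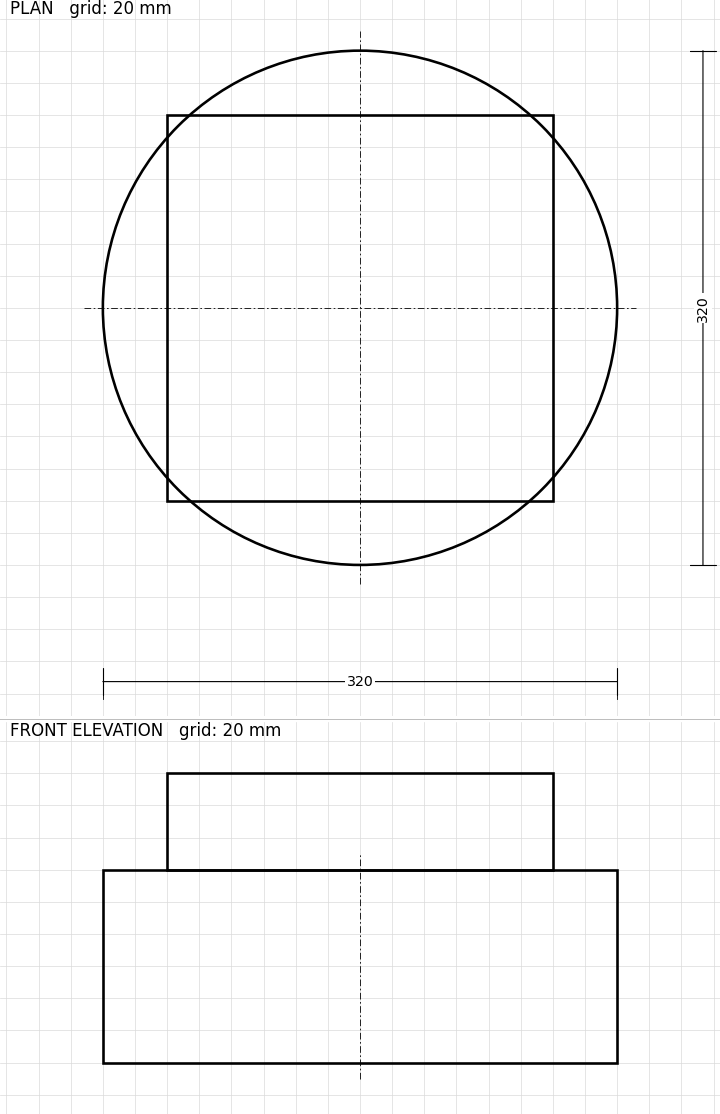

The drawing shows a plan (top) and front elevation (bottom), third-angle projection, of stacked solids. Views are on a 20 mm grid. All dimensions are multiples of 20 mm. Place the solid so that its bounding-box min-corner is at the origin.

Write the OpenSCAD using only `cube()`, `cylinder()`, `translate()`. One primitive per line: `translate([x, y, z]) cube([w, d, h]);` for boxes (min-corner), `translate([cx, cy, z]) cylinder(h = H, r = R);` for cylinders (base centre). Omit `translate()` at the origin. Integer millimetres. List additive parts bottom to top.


translate([160, 160, 0]) cylinder(h = 120, r = 160);
translate([40, 40, 120]) cube([240, 240, 60]);


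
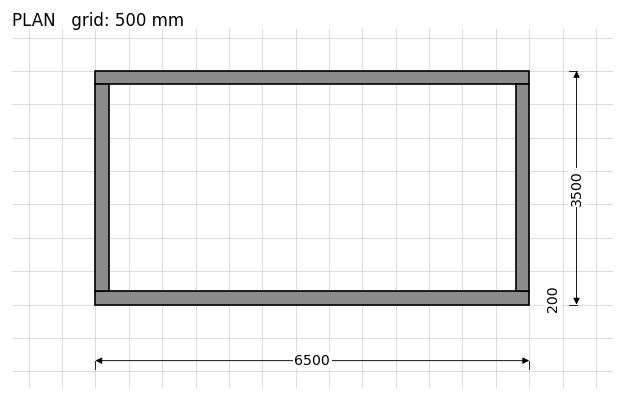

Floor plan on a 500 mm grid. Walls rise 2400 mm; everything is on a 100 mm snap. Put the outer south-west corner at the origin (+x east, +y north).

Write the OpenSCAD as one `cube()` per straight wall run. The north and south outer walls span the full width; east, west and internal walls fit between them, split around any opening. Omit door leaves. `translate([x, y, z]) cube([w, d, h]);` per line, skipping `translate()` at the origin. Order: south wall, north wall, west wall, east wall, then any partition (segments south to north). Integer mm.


cube([6500, 200, 2400]);
translate([0, 3300, 0]) cube([6500, 200, 2400]);
translate([0, 200, 0]) cube([200, 3100, 2400]);
translate([6300, 200, 0]) cube([200, 3100, 2400]);
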